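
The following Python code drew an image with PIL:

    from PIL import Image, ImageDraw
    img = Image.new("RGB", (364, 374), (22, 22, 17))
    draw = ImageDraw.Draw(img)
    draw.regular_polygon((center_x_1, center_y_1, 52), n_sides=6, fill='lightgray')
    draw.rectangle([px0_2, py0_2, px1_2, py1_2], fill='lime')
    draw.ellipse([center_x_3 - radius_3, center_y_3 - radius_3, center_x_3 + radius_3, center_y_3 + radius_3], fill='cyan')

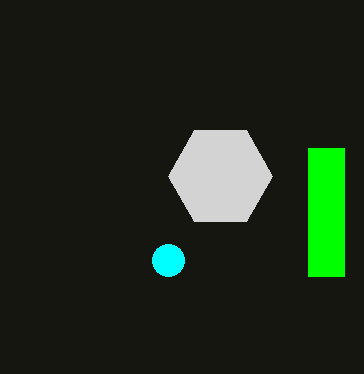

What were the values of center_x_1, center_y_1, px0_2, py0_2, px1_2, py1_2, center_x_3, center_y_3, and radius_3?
center_x_1 = 220
center_y_1 = 176
px0_2 = 308
py0_2 = 148
px1_2 = 344
py1_2 = 276
center_x_3 = 168
center_y_3 = 260
radius_3 = 16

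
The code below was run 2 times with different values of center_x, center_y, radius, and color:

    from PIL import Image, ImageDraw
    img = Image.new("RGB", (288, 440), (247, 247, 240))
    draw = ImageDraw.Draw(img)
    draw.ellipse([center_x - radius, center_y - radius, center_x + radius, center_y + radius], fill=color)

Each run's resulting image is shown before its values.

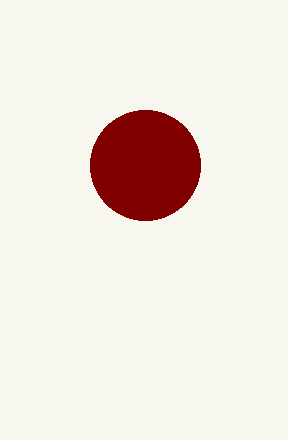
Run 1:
center_x = 145; center_y = 165; radius = 55; color = 'maroon'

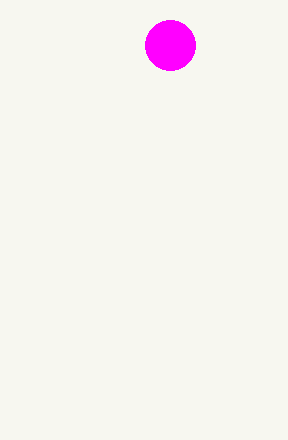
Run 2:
center_x = 170, center_y = 45, radius = 25, color = 'magenta'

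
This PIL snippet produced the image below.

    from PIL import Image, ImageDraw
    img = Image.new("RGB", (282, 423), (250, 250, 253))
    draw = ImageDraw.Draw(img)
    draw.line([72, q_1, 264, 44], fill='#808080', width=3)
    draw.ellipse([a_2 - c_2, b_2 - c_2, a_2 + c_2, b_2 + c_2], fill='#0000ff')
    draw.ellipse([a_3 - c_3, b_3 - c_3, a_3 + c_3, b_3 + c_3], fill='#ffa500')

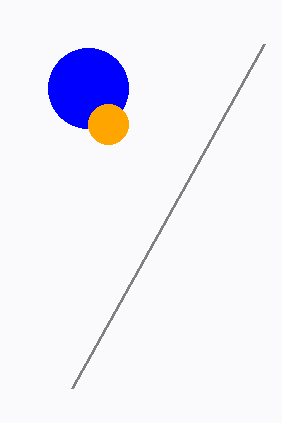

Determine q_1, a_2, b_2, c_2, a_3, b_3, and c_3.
q_1 = 388, a_2 = 88, b_2 = 88, c_2 = 40, a_3 = 108, b_3 = 124, c_3 = 20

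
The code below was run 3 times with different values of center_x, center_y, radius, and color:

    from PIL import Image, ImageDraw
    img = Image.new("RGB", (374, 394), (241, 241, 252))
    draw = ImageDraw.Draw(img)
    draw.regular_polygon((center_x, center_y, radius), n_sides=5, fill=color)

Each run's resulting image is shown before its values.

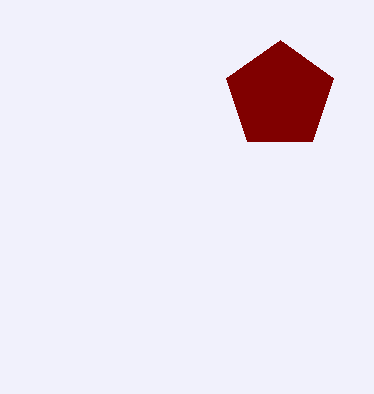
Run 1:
center_x = 280; center_y = 96; radius = 56; color = 'maroon'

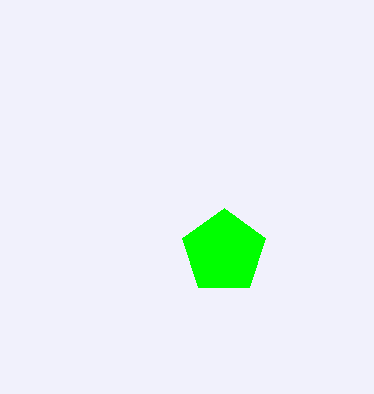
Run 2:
center_x = 224, center_y = 252, radius = 44, color = 'lime'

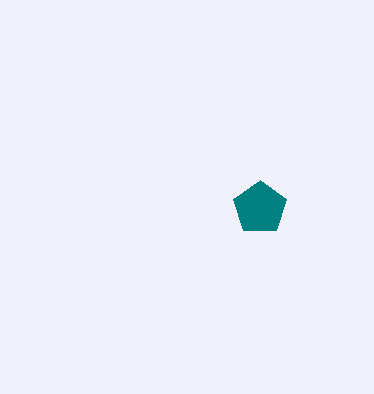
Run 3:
center_x = 260
center_y = 208
radius = 28
color = 'teal'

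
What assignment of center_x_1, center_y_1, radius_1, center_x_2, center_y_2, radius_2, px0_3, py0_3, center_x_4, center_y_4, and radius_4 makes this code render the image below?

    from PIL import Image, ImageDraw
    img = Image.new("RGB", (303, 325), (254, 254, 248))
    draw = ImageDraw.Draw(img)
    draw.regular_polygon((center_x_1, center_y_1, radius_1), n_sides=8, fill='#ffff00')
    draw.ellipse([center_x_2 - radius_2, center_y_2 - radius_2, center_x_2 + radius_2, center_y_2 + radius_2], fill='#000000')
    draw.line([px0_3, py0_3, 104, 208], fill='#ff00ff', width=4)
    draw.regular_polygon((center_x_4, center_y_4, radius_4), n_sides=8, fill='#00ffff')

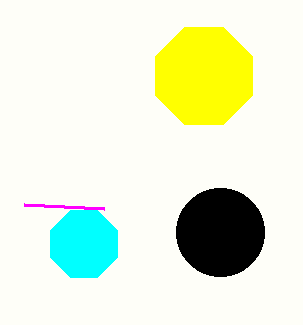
center_x_1 = 204, center_y_1 = 76, radius_1 = 52, center_x_2 = 220, center_y_2 = 232, radius_2 = 44, px0_3 = 24, py0_3 = 204, center_x_4 = 84, center_y_4 = 244, radius_4 = 36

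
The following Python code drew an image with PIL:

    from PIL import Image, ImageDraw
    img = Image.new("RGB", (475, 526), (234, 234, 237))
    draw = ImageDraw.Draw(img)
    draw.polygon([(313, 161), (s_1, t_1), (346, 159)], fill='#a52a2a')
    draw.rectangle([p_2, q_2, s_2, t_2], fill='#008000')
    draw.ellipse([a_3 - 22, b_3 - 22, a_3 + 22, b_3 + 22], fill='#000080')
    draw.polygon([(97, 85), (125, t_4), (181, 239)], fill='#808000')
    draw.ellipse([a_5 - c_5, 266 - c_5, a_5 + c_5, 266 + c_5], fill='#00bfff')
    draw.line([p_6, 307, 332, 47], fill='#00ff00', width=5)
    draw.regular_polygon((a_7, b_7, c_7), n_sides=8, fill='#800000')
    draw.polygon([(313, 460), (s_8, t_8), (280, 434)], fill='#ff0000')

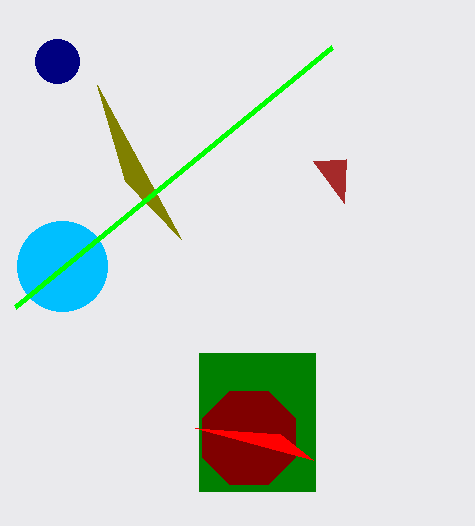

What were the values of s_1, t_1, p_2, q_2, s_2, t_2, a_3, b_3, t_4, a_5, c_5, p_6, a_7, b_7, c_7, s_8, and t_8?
s_1 = 344, t_1 = 203, p_2 = 199, q_2 = 353, s_2 = 315, t_2 = 491, a_3 = 57, b_3 = 61, t_4 = 181, a_5 = 62, c_5 = 45, p_6 = 15, a_7 = 249, b_7 = 438, c_7 = 50, s_8 = 195, t_8 = 428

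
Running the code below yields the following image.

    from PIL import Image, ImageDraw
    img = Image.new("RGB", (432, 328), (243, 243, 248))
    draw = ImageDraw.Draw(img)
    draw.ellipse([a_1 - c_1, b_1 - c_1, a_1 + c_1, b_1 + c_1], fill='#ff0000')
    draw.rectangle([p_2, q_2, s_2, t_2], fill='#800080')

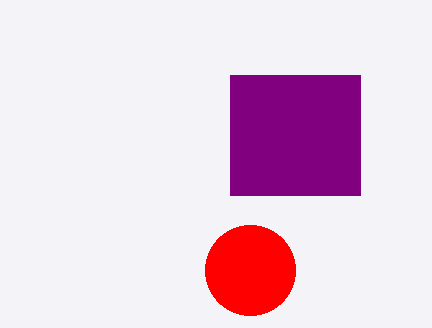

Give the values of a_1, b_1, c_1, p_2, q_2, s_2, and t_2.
a_1 = 250
b_1 = 270
c_1 = 45
p_2 = 230
q_2 = 75
s_2 = 360
t_2 = 195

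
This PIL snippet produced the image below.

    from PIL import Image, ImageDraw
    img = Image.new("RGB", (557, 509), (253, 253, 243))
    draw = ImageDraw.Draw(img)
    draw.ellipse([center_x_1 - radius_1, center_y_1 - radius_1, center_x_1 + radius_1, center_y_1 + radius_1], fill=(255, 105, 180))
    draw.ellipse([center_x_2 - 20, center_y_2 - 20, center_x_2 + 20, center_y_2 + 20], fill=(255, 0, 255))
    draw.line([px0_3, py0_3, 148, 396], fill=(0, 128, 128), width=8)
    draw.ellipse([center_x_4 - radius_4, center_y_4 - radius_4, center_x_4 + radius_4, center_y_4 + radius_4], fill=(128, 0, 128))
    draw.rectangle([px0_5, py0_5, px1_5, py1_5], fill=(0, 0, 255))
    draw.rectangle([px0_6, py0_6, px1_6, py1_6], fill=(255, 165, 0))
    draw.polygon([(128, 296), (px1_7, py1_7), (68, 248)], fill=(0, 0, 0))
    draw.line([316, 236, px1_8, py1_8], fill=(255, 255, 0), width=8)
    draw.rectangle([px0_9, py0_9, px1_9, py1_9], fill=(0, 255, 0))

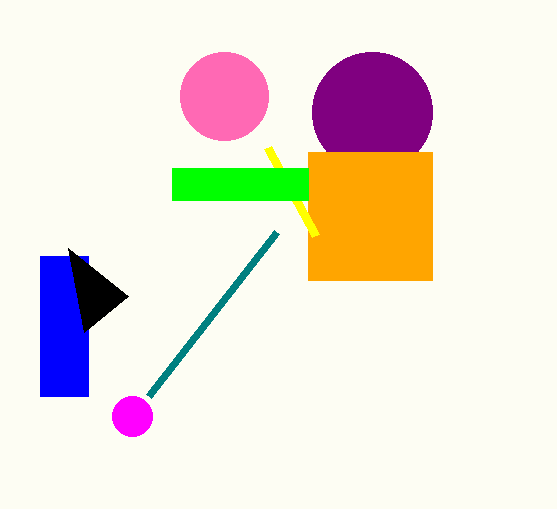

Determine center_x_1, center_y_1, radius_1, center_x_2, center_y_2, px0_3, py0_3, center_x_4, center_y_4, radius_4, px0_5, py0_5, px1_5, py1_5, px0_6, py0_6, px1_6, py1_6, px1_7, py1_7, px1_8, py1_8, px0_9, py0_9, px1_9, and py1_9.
center_x_1 = 224, center_y_1 = 96, radius_1 = 44, center_x_2 = 132, center_y_2 = 416, px0_3 = 276, py0_3 = 232, center_x_4 = 372, center_y_4 = 112, radius_4 = 60, px0_5 = 40, py0_5 = 256, px1_5 = 88, py1_5 = 396, px0_6 = 308, py0_6 = 152, px1_6 = 432, py1_6 = 280, px1_7 = 84, py1_7 = 332, px1_8 = 268, py1_8 = 148, px0_9 = 172, py0_9 = 168, px1_9 = 308, py1_9 = 200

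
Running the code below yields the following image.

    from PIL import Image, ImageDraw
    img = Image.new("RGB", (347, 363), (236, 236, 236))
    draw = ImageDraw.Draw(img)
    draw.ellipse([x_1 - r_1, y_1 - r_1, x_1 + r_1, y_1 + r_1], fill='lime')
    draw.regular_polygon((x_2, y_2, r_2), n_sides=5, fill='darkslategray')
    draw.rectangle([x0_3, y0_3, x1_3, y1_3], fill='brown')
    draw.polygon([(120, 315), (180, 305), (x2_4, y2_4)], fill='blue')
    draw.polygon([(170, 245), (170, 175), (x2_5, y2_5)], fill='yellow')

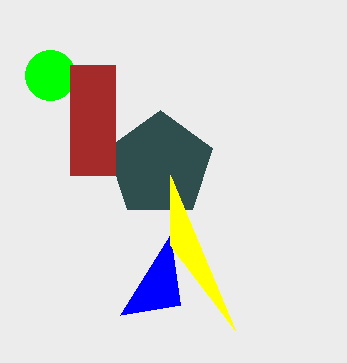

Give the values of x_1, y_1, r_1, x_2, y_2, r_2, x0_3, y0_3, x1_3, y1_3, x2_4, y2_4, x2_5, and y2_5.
x_1 = 50; y_1 = 75; r_1 = 25; x_2 = 160; y_2 = 165; r_2 = 55; x0_3 = 70; y0_3 = 65; x1_3 = 115; y1_3 = 175; x2_4 = 170; y2_4 = 235; x2_5 = 235; y2_5 = 330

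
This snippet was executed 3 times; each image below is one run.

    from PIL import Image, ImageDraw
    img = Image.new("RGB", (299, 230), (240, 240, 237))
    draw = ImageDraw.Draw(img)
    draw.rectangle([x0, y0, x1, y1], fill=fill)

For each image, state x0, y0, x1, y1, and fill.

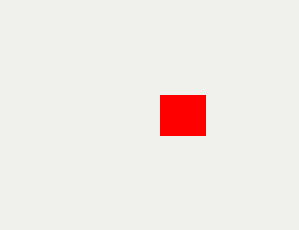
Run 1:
x0 = 160, y0 = 95, x1 = 205, y1 = 135, fill = 'red'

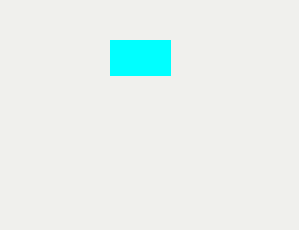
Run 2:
x0 = 110, y0 = 40, x1 = 170, y1 = 75, fill = 'cyan'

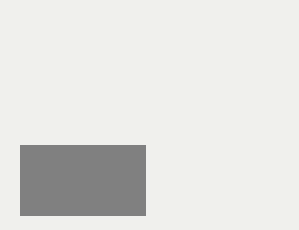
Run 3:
x0 = 20, y0 = 145, x1 = 145, y1 = 215, fill = 'gray'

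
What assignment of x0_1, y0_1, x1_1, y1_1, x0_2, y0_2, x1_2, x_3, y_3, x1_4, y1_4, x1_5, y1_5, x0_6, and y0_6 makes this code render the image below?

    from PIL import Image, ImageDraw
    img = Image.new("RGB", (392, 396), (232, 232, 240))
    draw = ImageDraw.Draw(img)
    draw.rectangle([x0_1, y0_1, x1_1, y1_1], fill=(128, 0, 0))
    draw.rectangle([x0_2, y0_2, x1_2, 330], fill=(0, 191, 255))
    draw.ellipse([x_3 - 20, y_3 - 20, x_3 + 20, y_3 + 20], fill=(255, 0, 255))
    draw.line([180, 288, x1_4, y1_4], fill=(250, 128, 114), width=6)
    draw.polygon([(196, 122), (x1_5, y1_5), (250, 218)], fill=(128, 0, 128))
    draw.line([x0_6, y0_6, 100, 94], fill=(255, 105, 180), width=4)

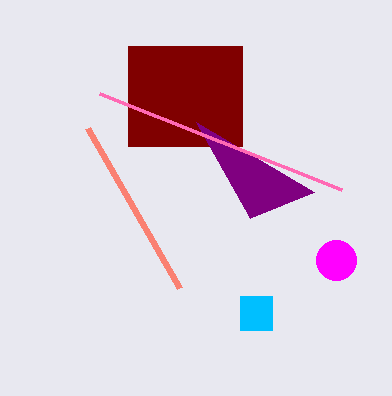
x0_1 = 128
y0_1 = 46
x1_1 = 242
y1_1 = 146
x0_2 = 240
y0_2 = 296
x1_2 = 272
x_3 = 336
y_3 = 260
x1_4 = 88
y1_4 = 128
x1_5 = 314
y1_5 = 192
x0_6 = 342
y0_6 = 190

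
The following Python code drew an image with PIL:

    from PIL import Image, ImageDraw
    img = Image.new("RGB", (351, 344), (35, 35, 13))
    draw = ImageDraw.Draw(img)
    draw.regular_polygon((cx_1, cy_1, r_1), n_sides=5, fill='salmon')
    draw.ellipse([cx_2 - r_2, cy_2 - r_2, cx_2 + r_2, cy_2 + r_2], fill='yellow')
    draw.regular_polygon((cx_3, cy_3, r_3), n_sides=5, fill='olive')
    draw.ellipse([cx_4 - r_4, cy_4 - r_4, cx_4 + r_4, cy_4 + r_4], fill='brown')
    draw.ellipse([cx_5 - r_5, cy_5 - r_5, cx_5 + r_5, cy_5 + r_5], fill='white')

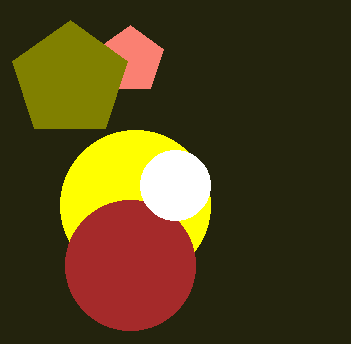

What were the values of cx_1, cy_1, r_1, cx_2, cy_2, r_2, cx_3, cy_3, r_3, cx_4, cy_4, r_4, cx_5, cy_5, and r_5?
cx_1 = 130
cy_1 = 60
r_1 = 35
cx_2 = 135
cy_2 = 205
r_2 = 75
cx_3 = 70
cy_3 = 80
r_3 = 60
cx_4 = 130
cy_4 = 265
r_4 = 65
cx_5 = 175
cy_5 = 185
r_5 = 35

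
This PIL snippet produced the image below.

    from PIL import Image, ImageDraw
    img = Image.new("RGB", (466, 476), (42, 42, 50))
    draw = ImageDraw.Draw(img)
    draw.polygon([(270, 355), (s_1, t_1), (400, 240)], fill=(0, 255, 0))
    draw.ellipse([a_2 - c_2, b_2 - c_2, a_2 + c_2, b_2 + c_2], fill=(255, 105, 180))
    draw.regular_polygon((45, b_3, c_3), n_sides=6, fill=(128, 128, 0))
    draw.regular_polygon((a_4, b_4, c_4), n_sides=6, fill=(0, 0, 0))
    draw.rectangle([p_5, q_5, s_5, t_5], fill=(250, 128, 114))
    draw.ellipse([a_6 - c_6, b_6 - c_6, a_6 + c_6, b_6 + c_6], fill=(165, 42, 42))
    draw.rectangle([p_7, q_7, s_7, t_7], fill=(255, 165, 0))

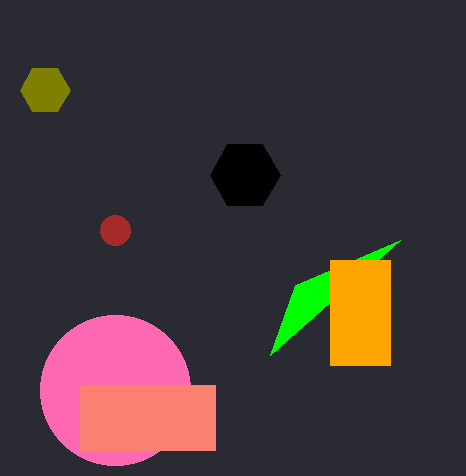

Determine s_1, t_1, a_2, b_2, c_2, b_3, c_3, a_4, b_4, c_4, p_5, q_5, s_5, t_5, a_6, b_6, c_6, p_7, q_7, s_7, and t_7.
s_1 = 295
t_1 = 285
a_2 = 115
b_2 = 390
c_2 = 75
b_3 = 90
c_3 = 25
a_4 = 245
b_4 = 175
c_4 = 35
p_5 = 80
q_5 = 385
s_5 = 215
t_5 = 450
a_6 = 115
b_6 = 230
c_6 = 15
p_7 = 330
q_7 = 260
s_7 = 390
t_7 = 365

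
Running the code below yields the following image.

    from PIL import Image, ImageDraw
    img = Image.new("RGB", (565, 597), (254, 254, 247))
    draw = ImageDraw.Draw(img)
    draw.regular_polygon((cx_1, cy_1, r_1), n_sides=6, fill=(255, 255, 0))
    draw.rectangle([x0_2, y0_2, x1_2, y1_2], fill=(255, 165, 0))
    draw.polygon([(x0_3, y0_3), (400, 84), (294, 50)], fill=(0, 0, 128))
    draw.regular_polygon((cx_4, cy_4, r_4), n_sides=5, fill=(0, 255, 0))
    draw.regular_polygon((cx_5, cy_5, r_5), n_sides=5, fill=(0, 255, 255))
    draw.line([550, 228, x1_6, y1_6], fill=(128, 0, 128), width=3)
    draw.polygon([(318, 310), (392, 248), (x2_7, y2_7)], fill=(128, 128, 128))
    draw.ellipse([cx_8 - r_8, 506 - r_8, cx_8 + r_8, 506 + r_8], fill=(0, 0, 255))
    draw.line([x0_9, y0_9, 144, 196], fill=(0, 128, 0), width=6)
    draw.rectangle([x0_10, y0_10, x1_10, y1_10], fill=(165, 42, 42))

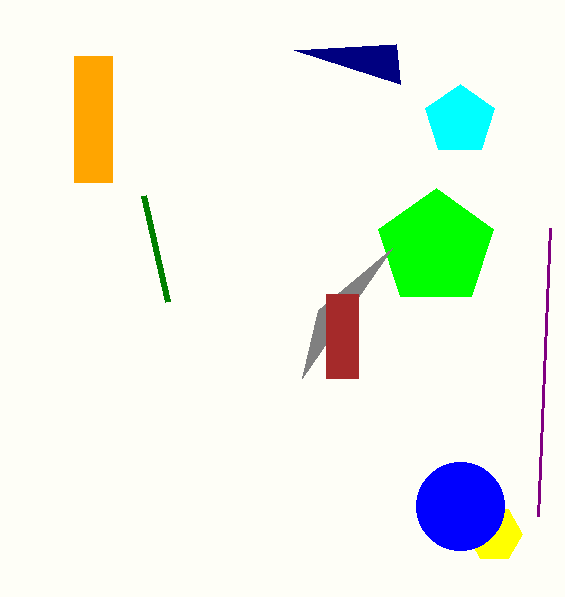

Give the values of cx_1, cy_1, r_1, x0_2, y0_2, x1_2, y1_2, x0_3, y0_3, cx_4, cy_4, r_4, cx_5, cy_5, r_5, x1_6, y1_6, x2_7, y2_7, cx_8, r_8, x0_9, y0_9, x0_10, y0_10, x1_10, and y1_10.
cx_1 = 494; cy_1 = 534; r_1 = 28; x0_2 = 74; y0_2 = 56; x1_2 = 112; y1_2 = 182; x0_3 = 396; y0_3 = 44; cx_4 = 436; cy_4 = 248; r_4 = 60; cx_5 = 460; cy_5 = 120; r_5 = 36; x1_6 = 538; y1_6 = 516; x2_7 = 302; y2_7 = 378; cx_8 = 460; r_8 = 44; x0_9 = 168; y0_9 = 302; x0_10 = 326; y0_10 = 294; x1_10 = 358; y1_10 = 378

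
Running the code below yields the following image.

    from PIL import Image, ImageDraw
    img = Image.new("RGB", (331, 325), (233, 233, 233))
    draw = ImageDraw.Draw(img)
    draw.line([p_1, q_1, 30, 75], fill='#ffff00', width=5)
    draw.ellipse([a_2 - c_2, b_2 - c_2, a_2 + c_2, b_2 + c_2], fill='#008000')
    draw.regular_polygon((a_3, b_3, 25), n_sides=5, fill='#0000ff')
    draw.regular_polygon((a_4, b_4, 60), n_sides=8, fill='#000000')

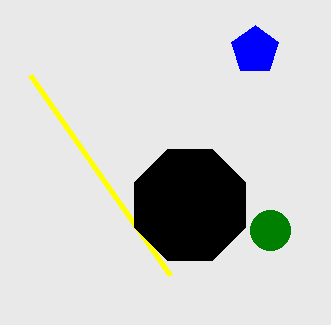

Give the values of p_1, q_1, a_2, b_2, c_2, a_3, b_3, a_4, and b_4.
p_1 = 170; q_1 = 275; a_2 = 270; b_2 = 230; c_2 = 20; a_3 = 255; b_3 = 50; a_4 = 190; b_4 = 205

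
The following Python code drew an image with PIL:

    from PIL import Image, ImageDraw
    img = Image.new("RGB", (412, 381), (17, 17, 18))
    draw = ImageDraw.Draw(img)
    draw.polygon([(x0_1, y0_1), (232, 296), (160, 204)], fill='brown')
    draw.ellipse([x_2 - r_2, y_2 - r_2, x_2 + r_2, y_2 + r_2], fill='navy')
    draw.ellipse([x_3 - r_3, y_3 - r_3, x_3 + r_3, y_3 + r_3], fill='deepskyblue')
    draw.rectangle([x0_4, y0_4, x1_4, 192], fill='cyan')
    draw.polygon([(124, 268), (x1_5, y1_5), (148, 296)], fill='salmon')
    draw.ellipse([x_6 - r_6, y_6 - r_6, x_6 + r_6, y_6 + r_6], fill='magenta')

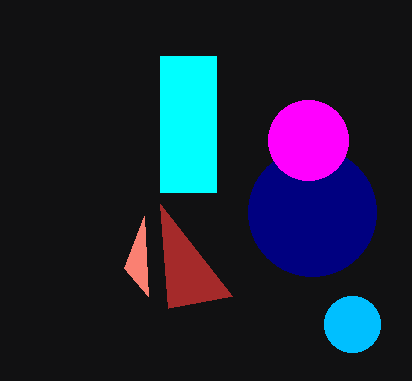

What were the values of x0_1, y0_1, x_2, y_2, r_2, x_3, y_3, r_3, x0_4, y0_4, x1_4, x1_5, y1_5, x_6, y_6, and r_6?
x0_1 = 168, y0_1 = 308, x_2 = 312, y_2 = 212, r_2 = 64, x_3 = 352, y_3 = 324, r_3 = 28, x0_4 = 160, y0_4 = 56, x1_4 = 216, x1_5 = 144, y1_5 = 216, x_6 = 308, y_6 = 140, r_6 = 40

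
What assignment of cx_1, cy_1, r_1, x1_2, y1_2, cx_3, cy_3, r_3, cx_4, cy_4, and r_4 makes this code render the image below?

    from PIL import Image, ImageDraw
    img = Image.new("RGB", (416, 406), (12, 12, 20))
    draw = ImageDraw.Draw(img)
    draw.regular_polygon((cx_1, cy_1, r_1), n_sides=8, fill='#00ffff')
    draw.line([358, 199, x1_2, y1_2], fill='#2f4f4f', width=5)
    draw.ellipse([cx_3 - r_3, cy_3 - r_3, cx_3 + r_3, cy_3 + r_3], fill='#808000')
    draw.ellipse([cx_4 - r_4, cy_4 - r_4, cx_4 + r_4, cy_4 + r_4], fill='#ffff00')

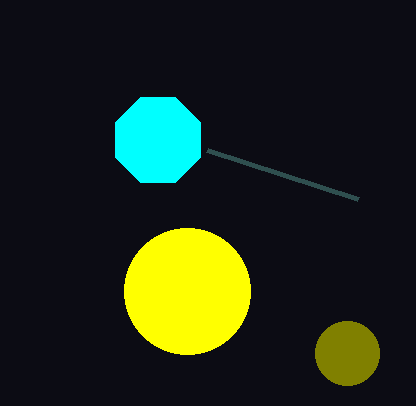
cx_1 = 158, cy_1 = 140, r_1 = 46, x1_2 = 207, y1_2 = 150, cx_3 = 347, cy_3 = 353, r_3 = 32, cx_4 = 187, cy_4 = 291, r_4 = 63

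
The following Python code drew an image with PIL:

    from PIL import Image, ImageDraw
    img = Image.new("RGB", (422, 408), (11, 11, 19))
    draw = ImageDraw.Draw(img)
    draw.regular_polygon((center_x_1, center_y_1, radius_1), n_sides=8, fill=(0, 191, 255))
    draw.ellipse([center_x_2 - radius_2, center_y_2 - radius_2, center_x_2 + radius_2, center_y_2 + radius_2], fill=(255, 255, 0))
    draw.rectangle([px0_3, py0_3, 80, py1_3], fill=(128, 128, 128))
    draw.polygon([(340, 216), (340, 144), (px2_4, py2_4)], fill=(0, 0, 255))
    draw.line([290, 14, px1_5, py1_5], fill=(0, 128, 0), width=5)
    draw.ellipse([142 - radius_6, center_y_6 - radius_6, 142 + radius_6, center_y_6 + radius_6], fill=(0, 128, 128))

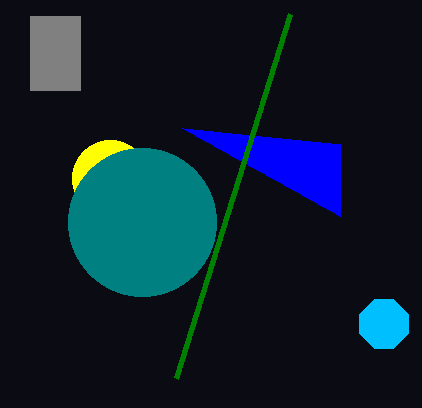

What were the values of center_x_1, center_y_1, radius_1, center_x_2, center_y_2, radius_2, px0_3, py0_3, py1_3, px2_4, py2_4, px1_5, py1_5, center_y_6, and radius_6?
center_x_1 = 384, center_y_1 = 324, radius_1 = 26, center_x_2 = 110, center_y_2 = 178, radius_2 = 38, px0_3 = 30, py0_3 = 16, py1_3 = 90, px2_4 = 182, py2_4 = 128, px1_5 = 176, py1_5 = 378, center_y_6 = 222, radius_6 = 74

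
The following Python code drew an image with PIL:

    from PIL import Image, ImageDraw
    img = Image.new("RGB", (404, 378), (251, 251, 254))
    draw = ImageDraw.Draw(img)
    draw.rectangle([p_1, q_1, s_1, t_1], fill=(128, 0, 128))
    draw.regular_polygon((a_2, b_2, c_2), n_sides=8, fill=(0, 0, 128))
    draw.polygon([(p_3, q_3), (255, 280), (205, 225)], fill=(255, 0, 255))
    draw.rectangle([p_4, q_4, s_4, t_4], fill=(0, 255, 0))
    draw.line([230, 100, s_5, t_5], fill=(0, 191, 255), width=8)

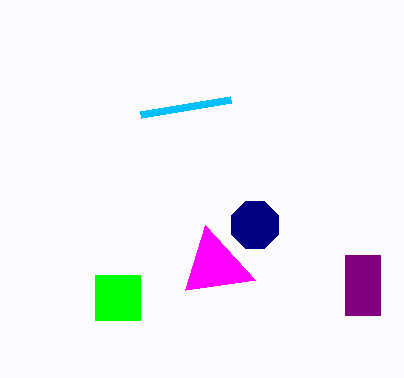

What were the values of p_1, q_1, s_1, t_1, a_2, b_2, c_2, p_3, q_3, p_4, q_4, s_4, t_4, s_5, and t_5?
p_1 = 345
q_1 = 255
s_1 = 380
t_1 = 315
a_2 = 255
b_2 = 225
c_2 = 25
p_3 = 185
q_3 = 290
p_4 = 95
q_4 = 275
s_4 = 140
t_4 = 320
s_5 = 140
t_5 = 115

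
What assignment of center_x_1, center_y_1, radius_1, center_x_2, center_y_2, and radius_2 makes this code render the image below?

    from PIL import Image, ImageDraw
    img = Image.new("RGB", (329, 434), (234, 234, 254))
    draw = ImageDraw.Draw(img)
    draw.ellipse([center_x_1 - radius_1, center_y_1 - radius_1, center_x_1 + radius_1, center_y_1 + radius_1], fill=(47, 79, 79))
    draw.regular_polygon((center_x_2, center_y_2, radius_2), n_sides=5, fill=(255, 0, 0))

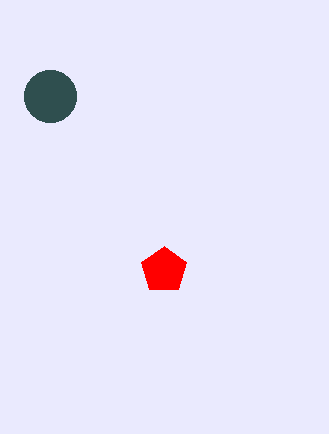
center_x_1 = 50
center_y_1 = 96
radius_1 = 26
center_x_2 = 164
center_y_2 = 270
radius_2 = 24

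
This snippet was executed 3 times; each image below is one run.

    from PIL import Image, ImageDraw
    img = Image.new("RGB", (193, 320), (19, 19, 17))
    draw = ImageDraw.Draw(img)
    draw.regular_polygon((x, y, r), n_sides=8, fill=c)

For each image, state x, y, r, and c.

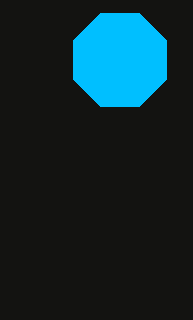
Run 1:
x = 120
y = 60
r = 50
c = 'deepskyblue'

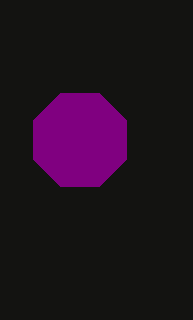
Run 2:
x = 80
y = 140
r = 50
c = 'purple'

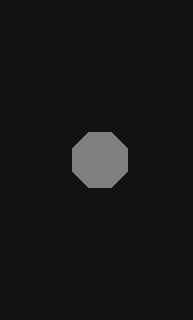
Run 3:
x = 100
y = 160
r = 30
c = 'gray'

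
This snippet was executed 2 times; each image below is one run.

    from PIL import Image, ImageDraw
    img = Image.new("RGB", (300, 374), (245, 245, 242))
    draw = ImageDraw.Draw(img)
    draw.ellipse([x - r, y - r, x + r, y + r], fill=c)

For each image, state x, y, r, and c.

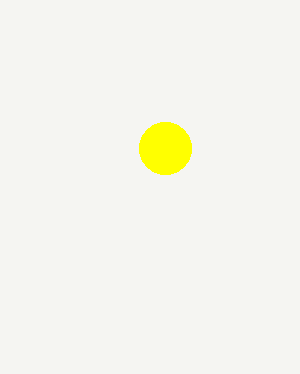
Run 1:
x = 165, y = 148, r = 26, c = 'yellow'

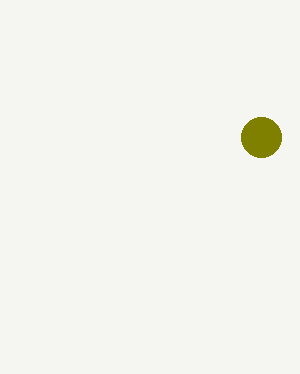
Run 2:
x = 261; y = 137; r = 20; c = 'olive'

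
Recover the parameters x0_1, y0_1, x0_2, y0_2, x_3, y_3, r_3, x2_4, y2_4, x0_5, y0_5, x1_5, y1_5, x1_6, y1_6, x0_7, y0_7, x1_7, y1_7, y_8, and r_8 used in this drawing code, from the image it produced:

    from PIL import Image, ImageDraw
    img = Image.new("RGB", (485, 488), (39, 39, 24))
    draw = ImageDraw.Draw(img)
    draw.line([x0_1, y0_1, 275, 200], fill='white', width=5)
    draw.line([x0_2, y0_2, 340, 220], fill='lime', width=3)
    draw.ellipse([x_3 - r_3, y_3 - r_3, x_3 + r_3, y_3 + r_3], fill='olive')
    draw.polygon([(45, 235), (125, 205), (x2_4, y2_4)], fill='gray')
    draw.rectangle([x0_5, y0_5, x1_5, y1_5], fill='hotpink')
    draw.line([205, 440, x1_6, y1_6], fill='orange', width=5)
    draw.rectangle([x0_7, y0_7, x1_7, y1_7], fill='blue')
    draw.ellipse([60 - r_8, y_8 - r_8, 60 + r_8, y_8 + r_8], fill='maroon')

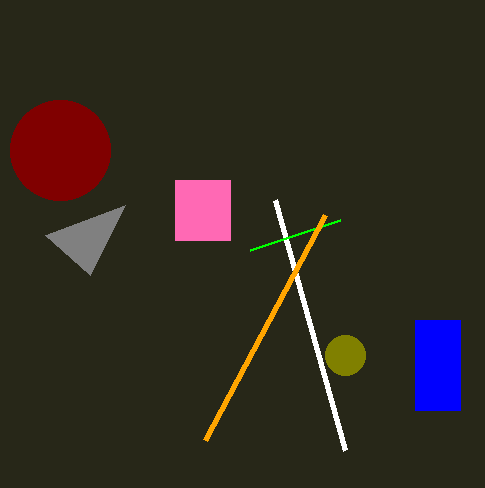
x0_1 = 345; y0_1 = 450; x0_2 = 250; y0_2 = 250; x_3 = 345; y_3 = 355; r_3 = 20; x2_4 = 90; y2_4 = 275; x0_5 = 175; y0_5 = 180; x1_5 = 230; y1_5 = 240; x1_6 = 325; y1_6 = 215; x0_7 = 415; y0_7 = 320; x1_7 = 460; y1_7 = 410; y_8 = 150; r_8 = 50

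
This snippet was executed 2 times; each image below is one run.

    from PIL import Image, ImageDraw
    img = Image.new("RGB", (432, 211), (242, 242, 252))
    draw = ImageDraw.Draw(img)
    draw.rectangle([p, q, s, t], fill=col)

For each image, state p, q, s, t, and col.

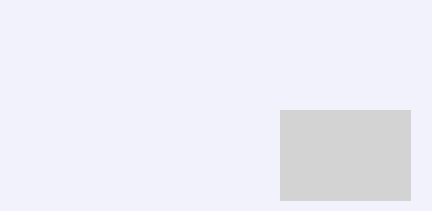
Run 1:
p = 280; q = 110; s = 410; t = 200; col = 'lightgray'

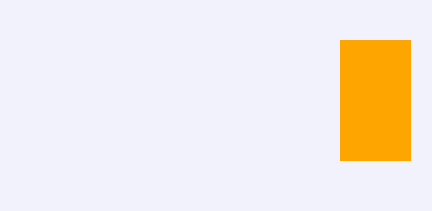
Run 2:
p = 340, q = 40, s = 410, t = 160, col = 'orange'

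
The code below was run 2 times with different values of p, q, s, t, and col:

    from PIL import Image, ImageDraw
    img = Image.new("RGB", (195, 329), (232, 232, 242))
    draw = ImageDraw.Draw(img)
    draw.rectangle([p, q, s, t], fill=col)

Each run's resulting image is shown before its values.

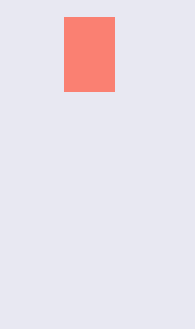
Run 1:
p = 64; q = 17; s = 114; t = 91; col = 'salmon'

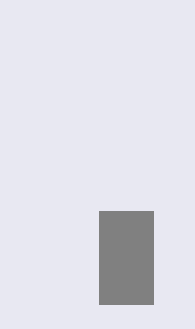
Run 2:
p = 99, q = 211, s = 153, t = 304, col = 'gray'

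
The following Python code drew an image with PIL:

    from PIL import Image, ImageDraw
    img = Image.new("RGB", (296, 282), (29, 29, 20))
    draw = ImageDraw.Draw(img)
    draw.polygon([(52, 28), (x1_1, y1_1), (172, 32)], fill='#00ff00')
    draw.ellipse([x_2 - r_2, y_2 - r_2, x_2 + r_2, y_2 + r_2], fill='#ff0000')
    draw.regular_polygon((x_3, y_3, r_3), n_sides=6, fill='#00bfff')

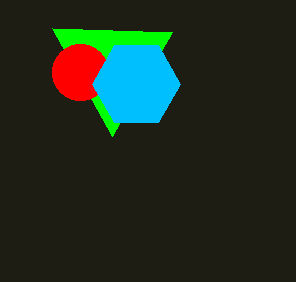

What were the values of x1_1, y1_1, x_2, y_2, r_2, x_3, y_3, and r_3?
x1_1 = 112
y1_1 = 136
x_2 = 80
y_2 = 72
r_2 = 28
x_3 = 136
y_3 = 84
r_3 = 44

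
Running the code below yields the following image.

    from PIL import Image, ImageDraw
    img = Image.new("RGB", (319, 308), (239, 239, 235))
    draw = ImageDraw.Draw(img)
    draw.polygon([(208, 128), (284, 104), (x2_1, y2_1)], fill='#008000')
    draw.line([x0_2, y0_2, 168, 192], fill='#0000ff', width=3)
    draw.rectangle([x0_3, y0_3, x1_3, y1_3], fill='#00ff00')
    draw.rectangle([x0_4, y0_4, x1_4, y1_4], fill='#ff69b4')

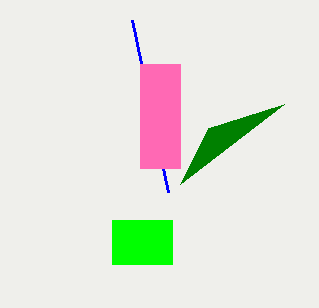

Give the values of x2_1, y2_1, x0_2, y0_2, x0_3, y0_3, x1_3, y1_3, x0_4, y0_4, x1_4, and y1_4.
x2_1 = 180, y2_1 = 184, x0_2 = 132, y0_2 = 20, x0_3 = 112, y0_3 = 220, x1_3 = 172, y1_3 = 264, x0_4 = 140, y0_4 = 64, x1_4 = 180, y1_4 = 168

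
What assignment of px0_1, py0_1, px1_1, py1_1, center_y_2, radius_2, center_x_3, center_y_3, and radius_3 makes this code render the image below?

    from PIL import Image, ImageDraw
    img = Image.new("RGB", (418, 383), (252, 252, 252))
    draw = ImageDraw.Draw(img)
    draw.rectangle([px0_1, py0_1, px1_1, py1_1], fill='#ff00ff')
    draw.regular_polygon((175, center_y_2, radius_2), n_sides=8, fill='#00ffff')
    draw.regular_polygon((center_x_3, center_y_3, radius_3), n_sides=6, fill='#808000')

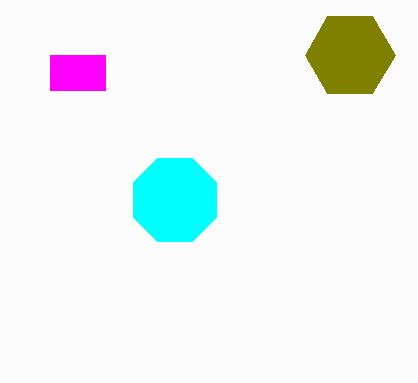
px0_1 = 50
py0_1 = 55
px1_1 = 105
py1_1 = 90
center_y_2 = 200
radius_2 = 45
center_x_3 = 350
center_y_3 = 55
radius_3 = 45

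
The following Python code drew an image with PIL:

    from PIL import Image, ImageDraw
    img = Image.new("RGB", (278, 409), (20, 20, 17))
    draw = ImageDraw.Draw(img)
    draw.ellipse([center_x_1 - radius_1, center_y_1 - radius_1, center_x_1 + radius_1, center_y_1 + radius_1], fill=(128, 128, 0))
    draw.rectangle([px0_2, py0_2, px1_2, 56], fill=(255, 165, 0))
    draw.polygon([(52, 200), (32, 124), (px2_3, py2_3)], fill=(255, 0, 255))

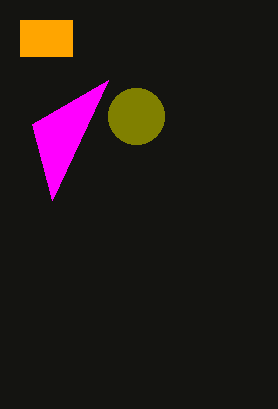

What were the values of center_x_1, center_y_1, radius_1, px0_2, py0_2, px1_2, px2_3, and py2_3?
center_x_1 = 136; center_y_1 = 116; radius_1 = 28; px0_2 = 20; py0_2 = 20; px1_2 = 72; px2_3 = 108; py2_3 = 80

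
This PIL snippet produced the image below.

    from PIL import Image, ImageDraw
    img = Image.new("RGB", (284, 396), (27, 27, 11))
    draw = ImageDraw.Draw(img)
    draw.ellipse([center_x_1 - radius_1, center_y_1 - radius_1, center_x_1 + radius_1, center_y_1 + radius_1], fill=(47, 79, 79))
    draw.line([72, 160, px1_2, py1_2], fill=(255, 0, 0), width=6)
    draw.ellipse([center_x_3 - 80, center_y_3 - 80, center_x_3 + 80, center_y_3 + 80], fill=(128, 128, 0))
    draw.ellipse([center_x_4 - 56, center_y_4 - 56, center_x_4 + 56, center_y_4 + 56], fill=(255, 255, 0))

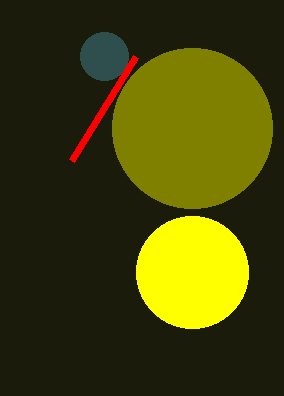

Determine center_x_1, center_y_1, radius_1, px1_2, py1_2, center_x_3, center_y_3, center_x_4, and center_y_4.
center_x_1 = 104
center_y_1 = 56
radius_1 = 24
px1_2 = 136
py1_2 = 56
center_x_3 = 192
center_y_3 = 128
center_x_4 = 192
center_y_4 = 272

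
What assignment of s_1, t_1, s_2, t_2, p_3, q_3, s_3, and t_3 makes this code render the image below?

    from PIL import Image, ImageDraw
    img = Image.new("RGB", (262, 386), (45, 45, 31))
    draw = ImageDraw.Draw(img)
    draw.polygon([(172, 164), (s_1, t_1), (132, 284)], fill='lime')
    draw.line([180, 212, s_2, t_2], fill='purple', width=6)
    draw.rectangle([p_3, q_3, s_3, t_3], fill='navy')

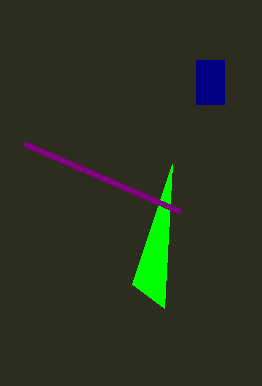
s_1 = 164, t_1 = 308, s_2 = 24, t_2 = 144, p_3 = 196, q_3 = 60, s_3 = 224, t_3 = 104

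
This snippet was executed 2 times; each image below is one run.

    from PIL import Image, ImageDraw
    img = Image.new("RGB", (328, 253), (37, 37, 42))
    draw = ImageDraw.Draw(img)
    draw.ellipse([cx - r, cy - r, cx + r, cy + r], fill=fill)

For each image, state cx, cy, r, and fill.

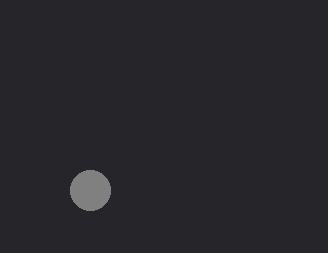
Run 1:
cx = 90
cy = 190
r = 20
fill = 'gray'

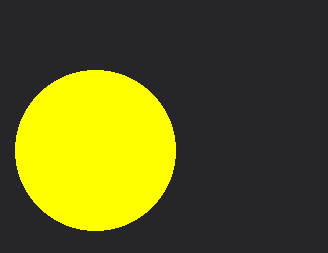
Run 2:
cx = 95
cy = 150
r = 80
fill = 'yellow'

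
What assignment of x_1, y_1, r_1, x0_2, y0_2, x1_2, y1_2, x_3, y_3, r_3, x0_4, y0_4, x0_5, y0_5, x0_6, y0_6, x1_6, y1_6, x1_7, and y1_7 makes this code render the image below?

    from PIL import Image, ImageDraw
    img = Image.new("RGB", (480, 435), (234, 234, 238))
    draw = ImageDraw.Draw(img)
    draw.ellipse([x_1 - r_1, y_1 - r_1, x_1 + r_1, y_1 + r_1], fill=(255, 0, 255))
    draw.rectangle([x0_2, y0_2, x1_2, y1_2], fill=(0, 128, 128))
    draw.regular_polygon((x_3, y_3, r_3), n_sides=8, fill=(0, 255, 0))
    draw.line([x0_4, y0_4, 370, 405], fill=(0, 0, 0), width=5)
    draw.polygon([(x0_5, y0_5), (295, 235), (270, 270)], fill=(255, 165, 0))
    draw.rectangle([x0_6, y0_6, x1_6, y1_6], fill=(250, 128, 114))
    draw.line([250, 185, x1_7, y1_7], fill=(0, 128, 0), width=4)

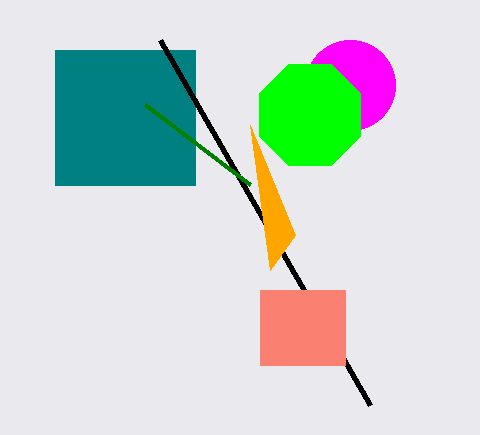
x_1 = 350, y_1 = 85, r_1 = 45, x0_2 = 55, y0_2 = 50, x1_2 = 195, y1_2 = 185, x_3 = 310, y_3 = 115, r_3 = 55, x0_4 = 160, y0_4 = 40, x0_5 = 250, y0_5 = 125, x0_6 = 260, y0_6 = 290, x1_6 = 345, y1_6 = 365, x1_7 = 145, y1_7 = 105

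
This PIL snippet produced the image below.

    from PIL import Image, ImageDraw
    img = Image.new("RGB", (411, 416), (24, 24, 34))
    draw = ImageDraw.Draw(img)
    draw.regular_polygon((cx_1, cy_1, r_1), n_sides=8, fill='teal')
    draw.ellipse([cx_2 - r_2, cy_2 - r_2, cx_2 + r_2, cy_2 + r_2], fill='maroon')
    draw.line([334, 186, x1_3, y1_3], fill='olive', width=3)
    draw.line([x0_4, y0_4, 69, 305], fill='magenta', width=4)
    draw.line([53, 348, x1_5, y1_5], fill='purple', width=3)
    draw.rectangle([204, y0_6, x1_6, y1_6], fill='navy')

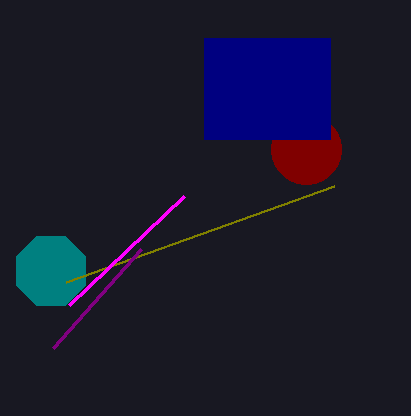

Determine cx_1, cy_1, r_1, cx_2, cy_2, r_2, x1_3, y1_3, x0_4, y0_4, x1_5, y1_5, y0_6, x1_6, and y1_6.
cx_1 = 51, cy_1 = 271, r_1 = 37, cx_2 = 306, cy_2 = 149, r_2 = 35, x1_3 = 66, y1_3 = 282, x0_4 = 184, y0_4 = 196, x1_5 = 141, y1_5 = 249, y0_6 = 38, x1_6 = 330, y1_6 = 139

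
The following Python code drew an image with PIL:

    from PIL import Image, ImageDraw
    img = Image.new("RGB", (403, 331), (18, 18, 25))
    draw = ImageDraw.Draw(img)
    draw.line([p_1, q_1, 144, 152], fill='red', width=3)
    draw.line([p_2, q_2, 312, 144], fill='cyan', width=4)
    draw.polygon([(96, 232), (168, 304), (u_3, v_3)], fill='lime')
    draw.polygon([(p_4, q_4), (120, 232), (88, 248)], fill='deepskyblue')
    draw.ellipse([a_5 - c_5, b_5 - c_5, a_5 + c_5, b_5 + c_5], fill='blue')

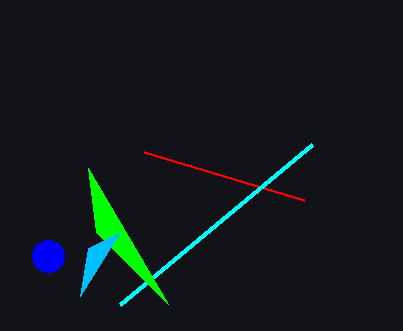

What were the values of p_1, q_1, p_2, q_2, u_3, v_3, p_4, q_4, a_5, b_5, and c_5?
p_1 = 304; q_1 = 200; p_2 = 120; q_2 = 304; u_3 = 88; v_3 = 168; p_4 = 80; q_4 = 296; a_5 = 48; b_5 = 256; c_5 = 16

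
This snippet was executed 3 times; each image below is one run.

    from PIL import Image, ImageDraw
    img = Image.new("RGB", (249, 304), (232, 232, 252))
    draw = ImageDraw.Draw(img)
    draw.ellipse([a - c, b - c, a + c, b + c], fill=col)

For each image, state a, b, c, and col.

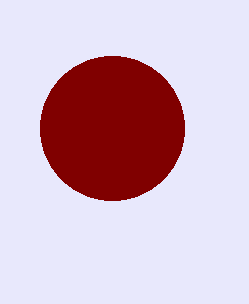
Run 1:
a = 112, b = 128, c = 72, col = 'maroon'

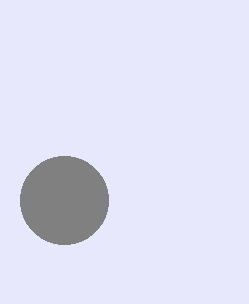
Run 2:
a = 64
b = 200
c = 44
col = 'gray'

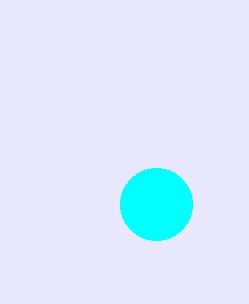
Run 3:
a = 156, b = 204, c = 36, col = 'cyan'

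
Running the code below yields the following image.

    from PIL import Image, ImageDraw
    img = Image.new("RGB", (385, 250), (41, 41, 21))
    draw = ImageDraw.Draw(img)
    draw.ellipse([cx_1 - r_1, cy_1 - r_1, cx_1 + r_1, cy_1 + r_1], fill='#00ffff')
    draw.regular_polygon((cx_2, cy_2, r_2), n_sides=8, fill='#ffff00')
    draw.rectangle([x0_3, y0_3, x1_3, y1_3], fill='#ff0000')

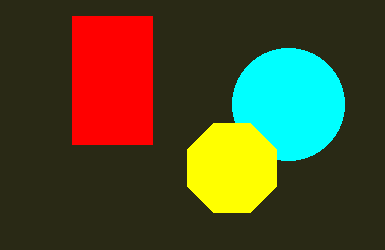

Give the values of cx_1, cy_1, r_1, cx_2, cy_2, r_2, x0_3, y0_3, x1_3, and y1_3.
cx_1 = 288, cy_1 = 104, r_1 = 56, cx_2 = 232, cy_2 = 168, r_2 = 48, x0_3 = 72, y0_3 = 16, x1_3 = 152, y1_3 = 144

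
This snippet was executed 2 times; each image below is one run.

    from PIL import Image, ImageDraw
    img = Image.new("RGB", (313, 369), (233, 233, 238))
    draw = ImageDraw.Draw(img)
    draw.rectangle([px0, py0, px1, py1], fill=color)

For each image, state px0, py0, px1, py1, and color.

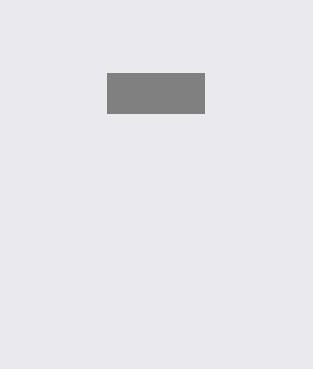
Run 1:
px0 = 107
py0 = 73
px1 = 204
py1 = 113
color = 'gray'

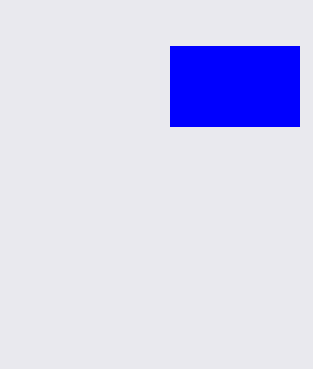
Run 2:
px0 = 170; py0 = 46; px1 = 299; py1 = 126; color = 'blue'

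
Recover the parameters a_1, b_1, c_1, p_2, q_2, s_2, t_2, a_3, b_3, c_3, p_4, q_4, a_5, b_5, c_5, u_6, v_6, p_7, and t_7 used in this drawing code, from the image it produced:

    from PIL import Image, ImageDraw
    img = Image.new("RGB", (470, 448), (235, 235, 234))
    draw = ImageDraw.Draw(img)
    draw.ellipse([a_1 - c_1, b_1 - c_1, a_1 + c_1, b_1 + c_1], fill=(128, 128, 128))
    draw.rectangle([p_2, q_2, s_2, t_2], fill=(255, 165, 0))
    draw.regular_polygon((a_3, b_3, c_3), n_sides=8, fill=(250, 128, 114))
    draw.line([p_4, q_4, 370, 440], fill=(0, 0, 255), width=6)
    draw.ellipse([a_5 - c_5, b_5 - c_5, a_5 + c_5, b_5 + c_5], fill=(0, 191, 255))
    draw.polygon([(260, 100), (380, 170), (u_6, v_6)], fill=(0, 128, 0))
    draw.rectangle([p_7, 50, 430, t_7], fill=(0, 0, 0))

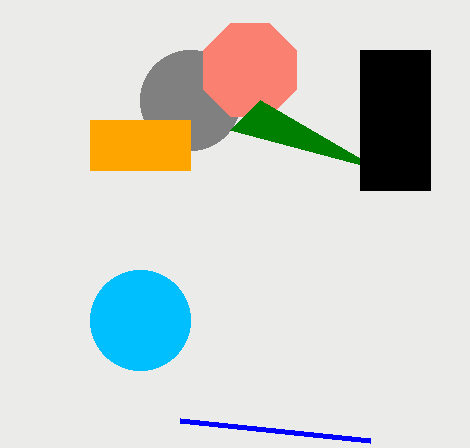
a_1 = 190, b_1 = 100, c_1 = 50, p_2 = 90, q_2 = 120, s_2 = 190, t_2 = 170, a_3 = 250, b_3 = 70, c_3 = 50, p_4 = 180, q_4 = 420, a_5 = 140, b_5 = 320, c_5 = 50, u_6 = 230, v_6 = 130, p_7 = 360, t_7 = 190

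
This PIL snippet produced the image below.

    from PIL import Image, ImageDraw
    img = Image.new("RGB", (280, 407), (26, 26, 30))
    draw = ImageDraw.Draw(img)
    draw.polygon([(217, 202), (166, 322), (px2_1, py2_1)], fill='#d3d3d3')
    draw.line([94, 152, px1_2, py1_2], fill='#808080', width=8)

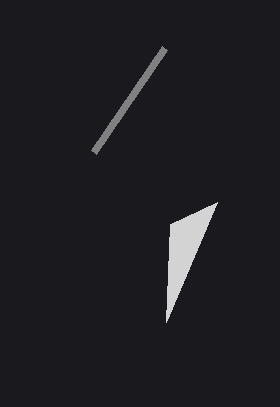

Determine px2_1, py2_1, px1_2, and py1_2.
px2_1 = 170
py2_1 = 224
px1_2 = 165
py1_2 = 48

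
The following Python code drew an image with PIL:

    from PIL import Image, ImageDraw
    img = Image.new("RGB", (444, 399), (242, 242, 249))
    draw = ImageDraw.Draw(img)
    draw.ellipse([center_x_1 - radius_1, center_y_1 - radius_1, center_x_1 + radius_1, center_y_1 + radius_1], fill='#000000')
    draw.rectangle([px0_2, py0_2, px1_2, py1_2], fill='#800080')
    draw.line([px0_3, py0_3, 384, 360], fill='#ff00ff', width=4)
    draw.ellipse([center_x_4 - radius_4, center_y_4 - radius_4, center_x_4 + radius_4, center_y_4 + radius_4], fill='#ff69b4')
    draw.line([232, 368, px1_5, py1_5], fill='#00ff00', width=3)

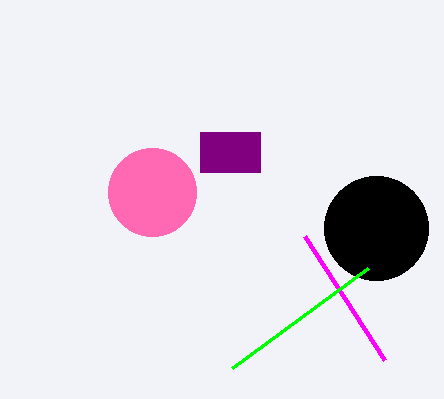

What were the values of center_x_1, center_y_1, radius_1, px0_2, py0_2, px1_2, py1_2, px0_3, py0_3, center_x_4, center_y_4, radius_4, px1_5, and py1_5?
center_x_1 = 376; center_y_1 = 228; radius_1 = 52; px0_2 = 200; py0_2 = 132; px1_2 = 260; py1_2 = 172; px0_3 = 304; py0_3 = 236; center_x_4 = 152; center_y_4 = 192; radius_4 = 44; px1_5 = 368; py1_5 = 268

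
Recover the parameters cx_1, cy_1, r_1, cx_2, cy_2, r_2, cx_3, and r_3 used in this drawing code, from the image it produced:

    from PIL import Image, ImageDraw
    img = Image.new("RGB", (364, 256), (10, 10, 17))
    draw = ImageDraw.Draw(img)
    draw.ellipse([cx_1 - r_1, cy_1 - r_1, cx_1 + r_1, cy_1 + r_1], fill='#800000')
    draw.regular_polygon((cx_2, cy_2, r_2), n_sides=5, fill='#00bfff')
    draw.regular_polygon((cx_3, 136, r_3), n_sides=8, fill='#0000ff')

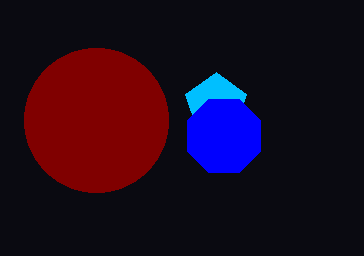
cx_1 = 96; cy_1 = 120; r_1 = 72; cx_2 = 216; cy_2 = 104; r_2 = 32; cx_3 = 224; r_3 = 40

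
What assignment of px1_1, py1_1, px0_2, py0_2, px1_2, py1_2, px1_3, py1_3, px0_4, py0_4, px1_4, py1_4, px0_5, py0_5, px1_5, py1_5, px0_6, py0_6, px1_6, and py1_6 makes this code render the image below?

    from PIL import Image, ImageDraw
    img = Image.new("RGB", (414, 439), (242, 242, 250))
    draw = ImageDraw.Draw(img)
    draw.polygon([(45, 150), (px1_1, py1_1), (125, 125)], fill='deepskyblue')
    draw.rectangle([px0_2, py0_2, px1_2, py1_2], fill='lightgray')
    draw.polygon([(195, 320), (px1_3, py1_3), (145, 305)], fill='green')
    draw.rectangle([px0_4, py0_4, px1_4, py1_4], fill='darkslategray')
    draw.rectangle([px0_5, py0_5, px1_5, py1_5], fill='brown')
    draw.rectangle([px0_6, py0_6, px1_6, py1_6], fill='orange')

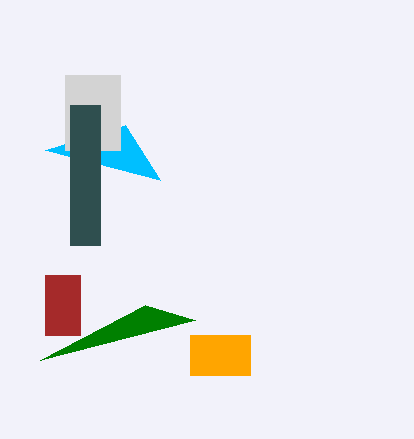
px1_1 = 160
py1_1 = 180
px0_2 = 65
py0_2 = 75
px1_2 = 120
py1_2 = 150
px1_3 = 40
py1_3 = 360
px0_4 = 70
py0_4 = 105
px1_4 = 100
py1_4 = 245
px0_5 = 45
py0_5 = 275
px1_5 = 80
py1_5 = 335
px0_6 = 190
py0_6 = 335
px1_6 = 250
py1_6 = 375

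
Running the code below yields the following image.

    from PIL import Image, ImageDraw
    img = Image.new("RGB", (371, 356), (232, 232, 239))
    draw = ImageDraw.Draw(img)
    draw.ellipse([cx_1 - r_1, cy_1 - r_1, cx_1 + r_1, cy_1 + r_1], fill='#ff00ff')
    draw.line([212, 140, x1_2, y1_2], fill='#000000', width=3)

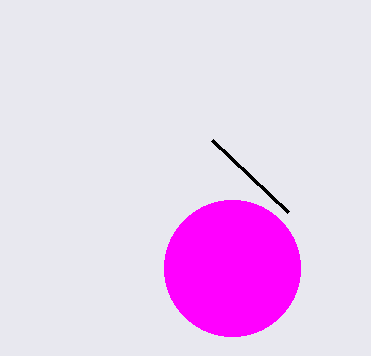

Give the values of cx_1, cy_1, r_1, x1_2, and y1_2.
cx_1 = 232
cy_1 = 268
r_1 = 68
x1_2 = 288
y1_2 = 212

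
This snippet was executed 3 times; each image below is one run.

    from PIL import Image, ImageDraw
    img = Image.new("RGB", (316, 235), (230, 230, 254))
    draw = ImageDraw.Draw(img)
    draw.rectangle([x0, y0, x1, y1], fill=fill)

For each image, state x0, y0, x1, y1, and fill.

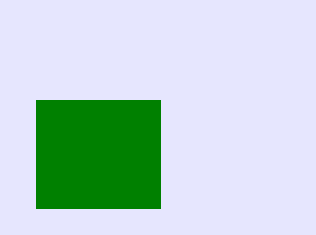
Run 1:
x0 = 36; y0 = 100; x1 = 160; y1 = 208; fill = 'green'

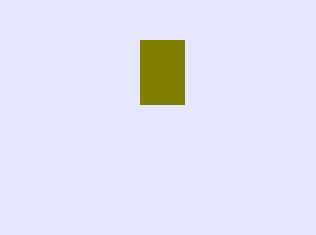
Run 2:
x0 = 140, y0 = 40, x1 = 184, y1 = 104, fill = 'olive'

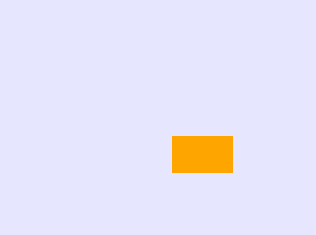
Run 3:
x0 = 172
y0 = 136
x1 = 232
y1 = 172
fill = 'orange'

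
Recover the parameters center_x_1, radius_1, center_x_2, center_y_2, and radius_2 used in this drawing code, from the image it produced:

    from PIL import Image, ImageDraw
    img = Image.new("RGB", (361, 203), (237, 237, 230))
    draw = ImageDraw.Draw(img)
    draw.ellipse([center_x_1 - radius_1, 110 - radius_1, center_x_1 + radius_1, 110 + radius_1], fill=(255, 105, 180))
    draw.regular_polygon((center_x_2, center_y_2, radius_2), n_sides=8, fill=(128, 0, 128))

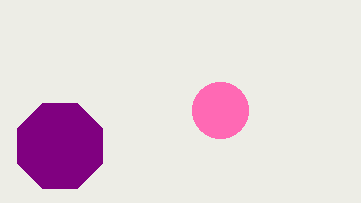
center_x_1 = 220
radius_1 = 28
center_x_2 = 60
center_y_2 = 146
radius_2 = 46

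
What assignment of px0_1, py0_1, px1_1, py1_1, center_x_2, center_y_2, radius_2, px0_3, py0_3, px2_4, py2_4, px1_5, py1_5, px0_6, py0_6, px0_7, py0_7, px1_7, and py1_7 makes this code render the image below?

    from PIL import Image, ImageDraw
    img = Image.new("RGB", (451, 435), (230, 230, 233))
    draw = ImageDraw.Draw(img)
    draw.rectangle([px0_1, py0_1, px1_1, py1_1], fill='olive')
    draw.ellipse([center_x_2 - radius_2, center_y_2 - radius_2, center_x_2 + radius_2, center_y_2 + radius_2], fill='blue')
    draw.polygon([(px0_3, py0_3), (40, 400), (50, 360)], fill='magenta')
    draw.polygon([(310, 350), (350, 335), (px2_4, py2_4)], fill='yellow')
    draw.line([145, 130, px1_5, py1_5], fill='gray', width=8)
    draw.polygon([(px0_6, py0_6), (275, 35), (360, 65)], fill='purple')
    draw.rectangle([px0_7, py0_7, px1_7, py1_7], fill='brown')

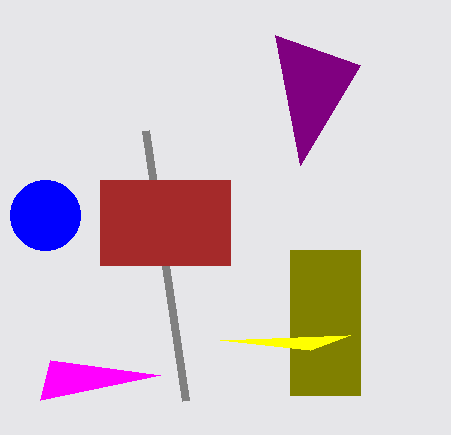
px0_1 = 290
py0_1 = 250
px1_1 = 360
py1_1 = 395
center_x_2 = 45
center_y_2 = 215
radius_2 = 35
px0_3 = 160
py0_3 = 375
px2_4 = 220
py2_4 = 340
px1_5 = 185
py1_5 = 400
px0_6 = 300
py0_6 = 165
px0_7 = 100
py0_7 = 180
px1_7 = 230
py1_7 = 265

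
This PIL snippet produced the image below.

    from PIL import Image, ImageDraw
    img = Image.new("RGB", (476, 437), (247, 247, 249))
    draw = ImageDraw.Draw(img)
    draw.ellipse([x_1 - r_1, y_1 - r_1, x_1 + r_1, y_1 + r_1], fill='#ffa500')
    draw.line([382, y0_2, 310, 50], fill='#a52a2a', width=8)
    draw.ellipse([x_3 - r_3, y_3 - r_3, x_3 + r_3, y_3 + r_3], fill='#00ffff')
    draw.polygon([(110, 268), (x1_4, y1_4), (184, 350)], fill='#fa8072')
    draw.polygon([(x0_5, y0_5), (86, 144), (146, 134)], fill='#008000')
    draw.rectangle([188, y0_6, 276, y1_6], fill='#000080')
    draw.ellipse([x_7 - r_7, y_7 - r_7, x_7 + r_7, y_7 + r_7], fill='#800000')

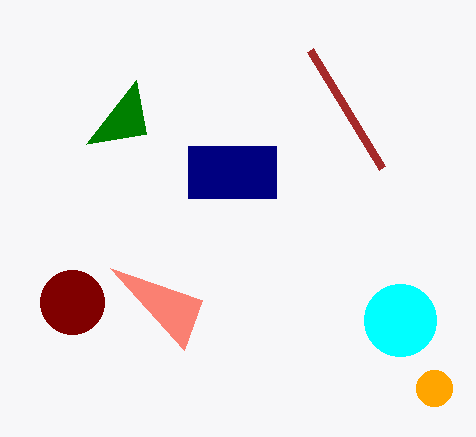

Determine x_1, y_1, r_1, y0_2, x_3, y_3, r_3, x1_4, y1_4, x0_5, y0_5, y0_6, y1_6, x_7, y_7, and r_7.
x_1 = 434
y_1 = 388
r_1 = 18
y0_2 = 168
x_3 = 400
y_3 = 320
r_3 = 36
x1_4 = 202
y1_4 = 300
x0_5 = 136
y0_5 = 80
y0_6 = 146
y1_6 = 198
x_7 = 72
y_7 = 302
r_7 = 32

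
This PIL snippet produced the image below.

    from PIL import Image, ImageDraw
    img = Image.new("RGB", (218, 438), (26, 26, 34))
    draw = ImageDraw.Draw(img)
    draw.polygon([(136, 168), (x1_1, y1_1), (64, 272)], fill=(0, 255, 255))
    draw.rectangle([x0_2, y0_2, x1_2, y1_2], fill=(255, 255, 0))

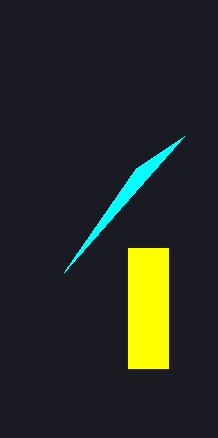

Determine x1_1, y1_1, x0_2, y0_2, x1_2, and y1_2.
x1_1 = 184; y1_1 = 136; x0_2 = 128; y0_2 = 248; x1_2 = 168; y1_2 = 368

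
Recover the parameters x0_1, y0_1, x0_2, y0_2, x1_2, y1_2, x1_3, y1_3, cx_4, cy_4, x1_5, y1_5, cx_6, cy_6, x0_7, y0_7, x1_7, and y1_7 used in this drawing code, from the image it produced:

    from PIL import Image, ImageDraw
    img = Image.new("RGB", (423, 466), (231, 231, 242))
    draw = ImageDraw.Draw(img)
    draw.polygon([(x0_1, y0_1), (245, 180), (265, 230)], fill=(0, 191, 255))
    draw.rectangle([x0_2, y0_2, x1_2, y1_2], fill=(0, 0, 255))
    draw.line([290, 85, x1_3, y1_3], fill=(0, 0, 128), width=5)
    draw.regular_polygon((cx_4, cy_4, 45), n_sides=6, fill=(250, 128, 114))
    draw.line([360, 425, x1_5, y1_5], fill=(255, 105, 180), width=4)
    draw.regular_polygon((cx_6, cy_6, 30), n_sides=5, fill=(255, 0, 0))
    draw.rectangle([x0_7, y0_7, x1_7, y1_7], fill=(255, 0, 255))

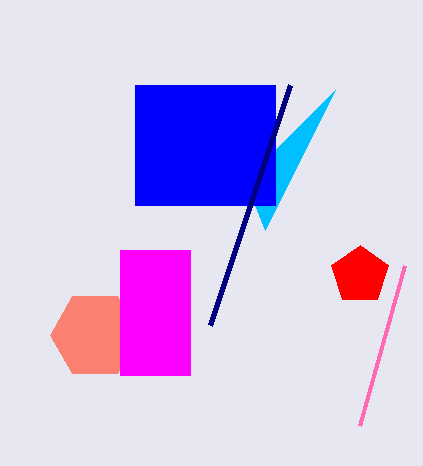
x0_1 = 335, y0_1 = 90, x0_2 = 135, y0_2 = 85, x1_2 = 275, y1_2 = 205, x1_3 = 210, y1_3 = 325, cx_4 = 95, cy_4 = 335, x1_5 = 405, y1_5 = 265, cx_6 = 360, cy_6 = 275, x0_7 = 120, y0_7 = 250, x1_7 = 190, y1_7 = 375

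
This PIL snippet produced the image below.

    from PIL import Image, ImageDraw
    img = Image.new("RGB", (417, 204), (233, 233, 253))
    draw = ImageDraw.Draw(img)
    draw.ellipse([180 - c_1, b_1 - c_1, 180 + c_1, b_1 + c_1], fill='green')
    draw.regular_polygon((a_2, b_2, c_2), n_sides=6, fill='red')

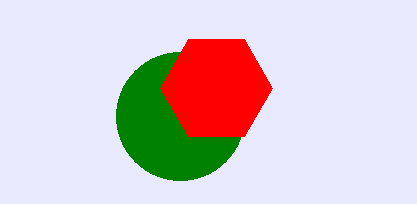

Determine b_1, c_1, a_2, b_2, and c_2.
b_1 = 116; c_1 = 64; a_2 = 216; b_2 = 88; c_2 = 56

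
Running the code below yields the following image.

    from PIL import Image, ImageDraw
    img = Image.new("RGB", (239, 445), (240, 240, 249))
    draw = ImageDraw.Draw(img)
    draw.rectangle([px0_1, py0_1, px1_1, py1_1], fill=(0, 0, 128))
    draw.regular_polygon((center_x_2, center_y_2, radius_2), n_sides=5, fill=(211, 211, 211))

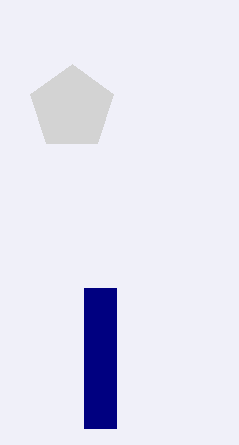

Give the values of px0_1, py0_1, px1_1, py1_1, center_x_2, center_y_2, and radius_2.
px0_1 = 84; py0_1 = 288; px1_1 = 116; py1_1 = 428; center_x_2 = 72; center_y_2 = 108; radius_2 = 44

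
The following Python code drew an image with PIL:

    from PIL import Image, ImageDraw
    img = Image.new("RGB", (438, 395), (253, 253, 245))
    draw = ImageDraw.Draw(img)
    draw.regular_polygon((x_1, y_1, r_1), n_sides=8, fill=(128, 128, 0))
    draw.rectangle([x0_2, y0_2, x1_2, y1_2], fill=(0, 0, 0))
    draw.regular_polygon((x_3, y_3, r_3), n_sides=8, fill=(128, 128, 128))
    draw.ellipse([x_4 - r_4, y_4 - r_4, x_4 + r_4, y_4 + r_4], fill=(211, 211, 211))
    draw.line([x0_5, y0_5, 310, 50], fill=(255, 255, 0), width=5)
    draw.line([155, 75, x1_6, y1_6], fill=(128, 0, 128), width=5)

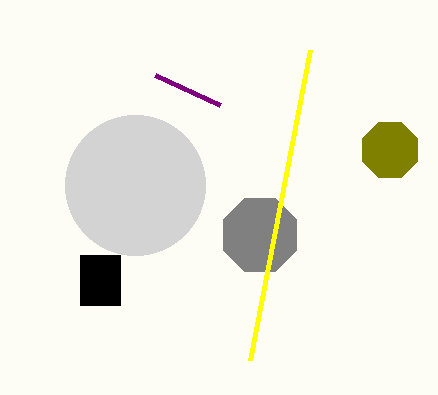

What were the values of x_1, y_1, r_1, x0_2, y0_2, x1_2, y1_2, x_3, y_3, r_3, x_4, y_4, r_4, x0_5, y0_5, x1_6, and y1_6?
x_1 = 390; y_1 = 150; r_1 = 30; x0_2 = 80; y0_2 = 255; x1_2 = 120; y1_2 = 305; x_3 = 260; y_3 = 235; r_3 = 40; x_4 = 135; y_4 = 185; r_4 = 70; x0_5 = 250; y0_5 = 360; x1_6 = 220; y1_6 = 105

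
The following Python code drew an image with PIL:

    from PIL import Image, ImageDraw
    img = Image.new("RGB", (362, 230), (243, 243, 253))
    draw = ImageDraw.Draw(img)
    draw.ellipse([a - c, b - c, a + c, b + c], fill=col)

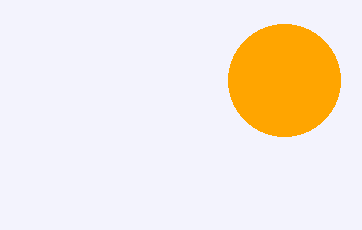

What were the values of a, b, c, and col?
a = 284; b = 80; c = 56; col = 'orange'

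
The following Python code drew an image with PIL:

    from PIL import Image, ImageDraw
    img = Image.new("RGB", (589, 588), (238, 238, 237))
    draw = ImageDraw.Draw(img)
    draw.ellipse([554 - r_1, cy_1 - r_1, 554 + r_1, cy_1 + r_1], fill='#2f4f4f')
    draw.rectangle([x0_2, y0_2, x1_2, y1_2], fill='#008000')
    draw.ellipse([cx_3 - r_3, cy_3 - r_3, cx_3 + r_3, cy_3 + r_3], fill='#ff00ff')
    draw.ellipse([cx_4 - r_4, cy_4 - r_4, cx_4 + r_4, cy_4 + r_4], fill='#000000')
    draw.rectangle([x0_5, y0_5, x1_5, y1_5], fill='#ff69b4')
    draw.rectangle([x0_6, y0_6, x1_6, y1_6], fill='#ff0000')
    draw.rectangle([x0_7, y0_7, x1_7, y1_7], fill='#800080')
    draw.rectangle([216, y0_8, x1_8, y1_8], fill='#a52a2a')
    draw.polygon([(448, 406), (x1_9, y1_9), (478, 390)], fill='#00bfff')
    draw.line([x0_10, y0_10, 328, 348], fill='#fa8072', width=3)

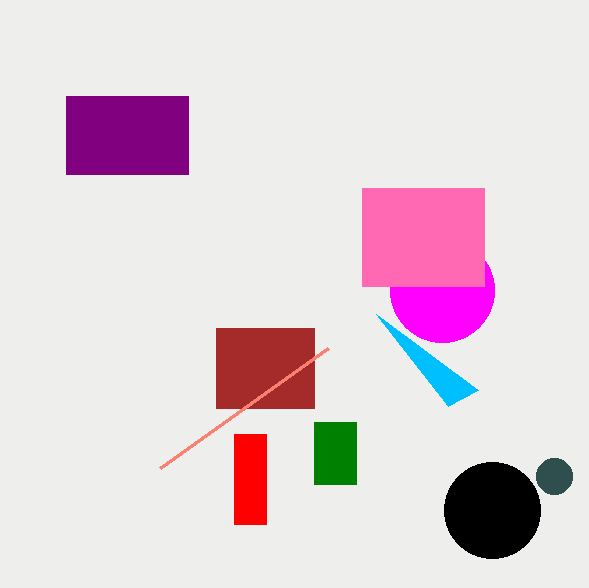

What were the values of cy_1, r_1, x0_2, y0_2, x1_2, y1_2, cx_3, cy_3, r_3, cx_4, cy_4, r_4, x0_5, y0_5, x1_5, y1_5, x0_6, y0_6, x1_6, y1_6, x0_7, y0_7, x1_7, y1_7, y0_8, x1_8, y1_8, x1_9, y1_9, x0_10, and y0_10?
cy_1 = 476; r_1 = 18; x0_2 = 314; y0_2 = 422; x1_2 = 356; y1_2 = 484; cx_3 = 442; cy_3 = 290; r_3 = 52; cx_4 = 492; cy_4 = 510; r_4 = 48; x0_5 = 362; y0_5 = 188; x1_5 = 484; y1_5 = 286; x0_6 = 234; y0_6 = 434; x1_6 = 266; y1_6 = 524; x0_7 = 66; y0_7 = 96; x1_7 = 188; y1_7 = 174; y0_8 = 328; x1_8 = 314; y1_8 = 408; x1_9 = 376; y1_9 = 314; x0_10 = 160; y0_10 = 468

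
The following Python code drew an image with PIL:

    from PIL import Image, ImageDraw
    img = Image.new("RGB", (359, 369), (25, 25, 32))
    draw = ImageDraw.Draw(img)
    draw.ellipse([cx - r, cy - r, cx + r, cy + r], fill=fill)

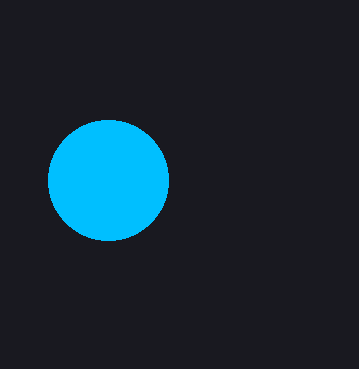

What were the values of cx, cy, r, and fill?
cx = 108; cy = 180; r = 60; fill = 'deepskyblue'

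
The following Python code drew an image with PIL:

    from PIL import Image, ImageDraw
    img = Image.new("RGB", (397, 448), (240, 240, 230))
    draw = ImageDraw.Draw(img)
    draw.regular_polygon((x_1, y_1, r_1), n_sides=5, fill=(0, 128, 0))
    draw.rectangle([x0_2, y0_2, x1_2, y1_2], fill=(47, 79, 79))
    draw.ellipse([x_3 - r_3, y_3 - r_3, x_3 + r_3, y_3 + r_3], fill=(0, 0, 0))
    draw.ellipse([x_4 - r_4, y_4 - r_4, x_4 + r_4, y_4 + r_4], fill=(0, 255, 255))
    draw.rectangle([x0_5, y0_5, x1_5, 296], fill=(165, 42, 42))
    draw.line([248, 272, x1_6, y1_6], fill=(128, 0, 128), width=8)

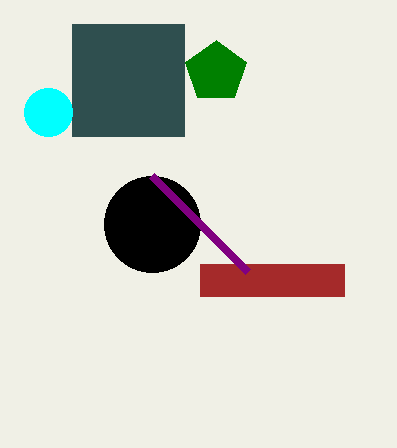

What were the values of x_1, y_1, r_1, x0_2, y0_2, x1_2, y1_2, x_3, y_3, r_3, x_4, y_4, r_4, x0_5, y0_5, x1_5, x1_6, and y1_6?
x_1 = 216
y_1 = 72
r_1 = 32
x0_2 = 72
y0_2 = 24
x1_2 = 184
y1_2 = 136
x_3 = 152
y_3 = 224
r_3 = 48
x_4 = 48
y_4 = 112
r_4 = 24
x0_5 = 200
y0_5 = 264
x1_5 = 344
x1_6 = 152
y1_6 = 176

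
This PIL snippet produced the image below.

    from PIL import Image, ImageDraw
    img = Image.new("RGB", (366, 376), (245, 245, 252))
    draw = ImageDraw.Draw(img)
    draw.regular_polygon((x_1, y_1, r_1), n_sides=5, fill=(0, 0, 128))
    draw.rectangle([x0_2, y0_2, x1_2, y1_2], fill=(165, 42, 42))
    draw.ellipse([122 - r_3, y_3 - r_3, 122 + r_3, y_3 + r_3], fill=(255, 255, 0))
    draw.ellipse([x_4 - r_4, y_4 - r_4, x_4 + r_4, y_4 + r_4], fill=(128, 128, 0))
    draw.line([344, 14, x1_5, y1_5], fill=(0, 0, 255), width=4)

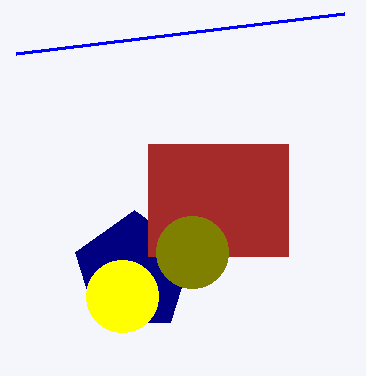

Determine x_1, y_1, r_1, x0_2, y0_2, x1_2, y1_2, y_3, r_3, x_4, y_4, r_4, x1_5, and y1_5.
x_1 = 134; y_1 = 272; r_1 = 62; x0_2 = 148; y0_2 = 144; x1_2 = 288; y1_2 = 256; y_3 = 296; r_3 = 36; x_4 = 192; y_4 = 252; r_4 = 36; x1_5 = 16; y1_5 = 54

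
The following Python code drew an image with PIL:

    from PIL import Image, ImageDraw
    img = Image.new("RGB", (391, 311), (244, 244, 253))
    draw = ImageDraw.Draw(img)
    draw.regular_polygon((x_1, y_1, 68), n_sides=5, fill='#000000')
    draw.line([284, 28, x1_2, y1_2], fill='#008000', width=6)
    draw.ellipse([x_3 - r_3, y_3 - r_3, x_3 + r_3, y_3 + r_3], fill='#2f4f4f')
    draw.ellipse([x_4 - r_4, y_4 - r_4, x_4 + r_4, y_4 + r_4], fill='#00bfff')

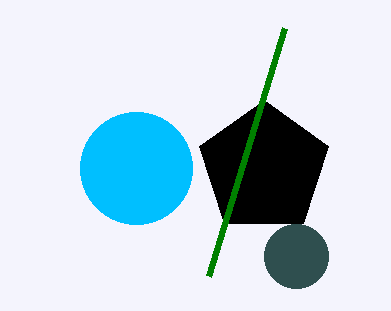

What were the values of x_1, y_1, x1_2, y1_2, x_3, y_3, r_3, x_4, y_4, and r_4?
x_1 = 264; y_1 = 168; x1_2 = 208; y1_2 = 276; x_3 = 296; y_3 = 256; r_3 = 32; x_4 = 136; y_4 = 168; r_4 = 56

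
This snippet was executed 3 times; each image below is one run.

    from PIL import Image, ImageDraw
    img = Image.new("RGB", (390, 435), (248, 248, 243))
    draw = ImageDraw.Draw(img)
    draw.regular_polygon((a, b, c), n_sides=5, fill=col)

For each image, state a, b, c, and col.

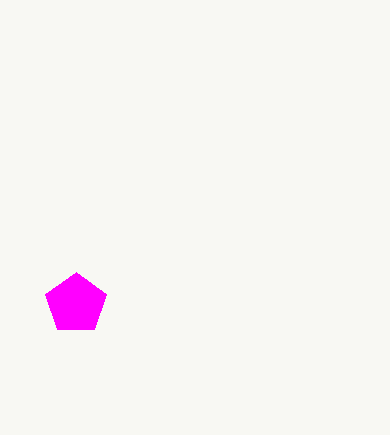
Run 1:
a = 76
b = 304
c = 32
col = 'magenta'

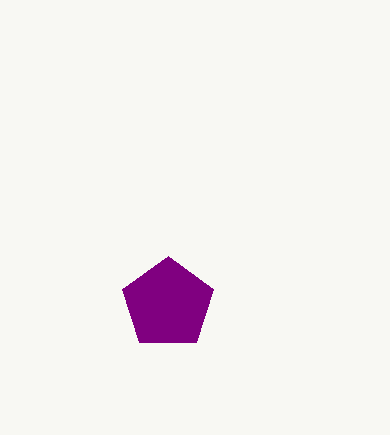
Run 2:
a = 168; b = 304; c = 48; col = 'purple'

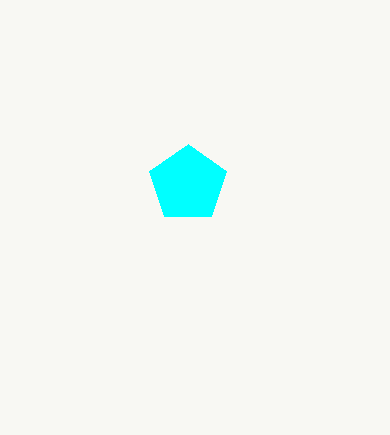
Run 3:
a = 188; b = 184; c = 40; col = 'cyan'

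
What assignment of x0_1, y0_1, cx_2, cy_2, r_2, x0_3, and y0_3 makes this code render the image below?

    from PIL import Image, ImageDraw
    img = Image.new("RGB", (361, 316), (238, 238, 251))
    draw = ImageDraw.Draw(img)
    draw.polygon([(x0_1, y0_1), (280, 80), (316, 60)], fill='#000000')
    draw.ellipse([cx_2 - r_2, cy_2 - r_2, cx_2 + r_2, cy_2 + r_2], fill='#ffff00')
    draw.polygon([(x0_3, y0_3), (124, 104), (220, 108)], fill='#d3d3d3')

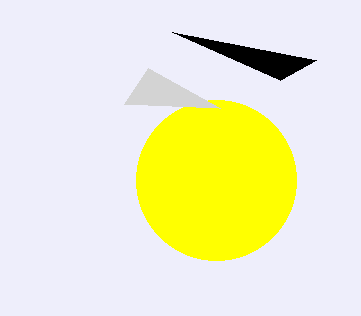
x0_1 = 172, y0_1 = 32, cx_2 = 216, cy_2 = 180, r_2 = 80, x0_3 = 148, y0_3 = 68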